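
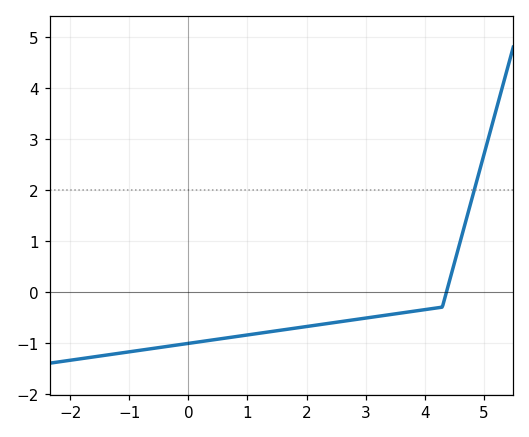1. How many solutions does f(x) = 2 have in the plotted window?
1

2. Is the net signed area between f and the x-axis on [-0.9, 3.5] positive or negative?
negative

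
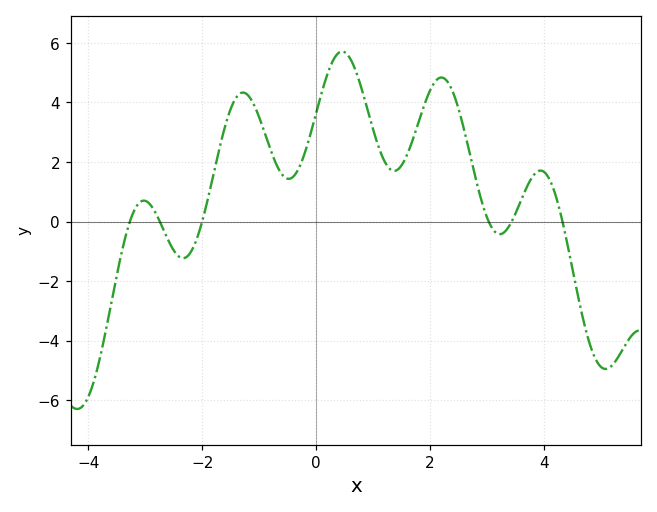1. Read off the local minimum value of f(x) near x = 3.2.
-0.4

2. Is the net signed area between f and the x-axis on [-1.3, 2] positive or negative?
positive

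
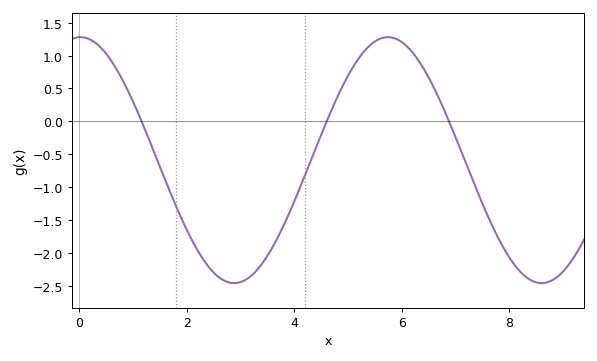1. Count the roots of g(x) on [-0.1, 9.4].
3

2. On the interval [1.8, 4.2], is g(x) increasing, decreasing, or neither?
neither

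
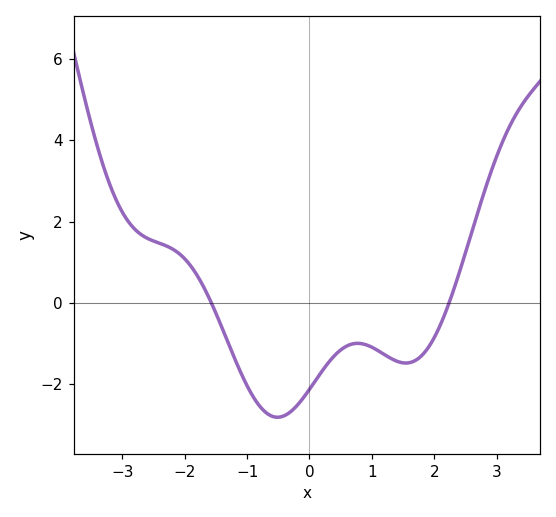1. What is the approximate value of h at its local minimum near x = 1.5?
-1.48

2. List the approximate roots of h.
-1.57, 2.24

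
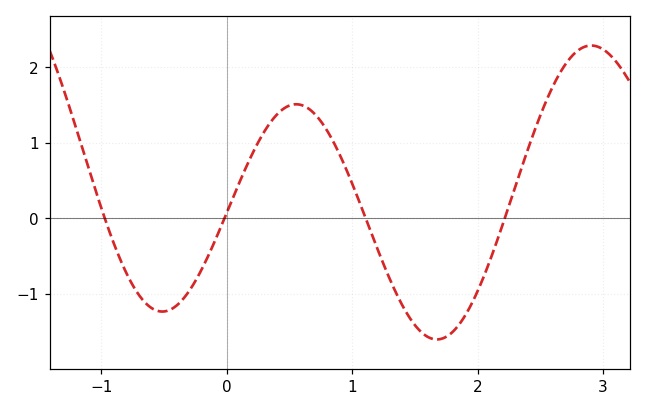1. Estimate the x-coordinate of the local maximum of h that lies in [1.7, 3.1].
2.91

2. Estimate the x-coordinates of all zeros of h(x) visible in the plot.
-0.973, -0.019, 1.11, 2.22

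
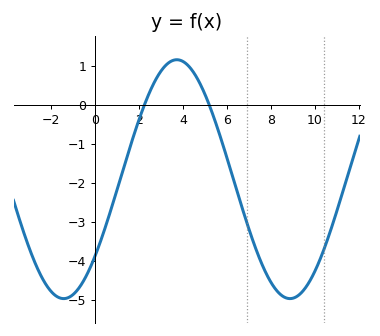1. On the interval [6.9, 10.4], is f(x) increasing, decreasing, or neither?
neither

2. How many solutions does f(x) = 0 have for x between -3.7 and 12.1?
2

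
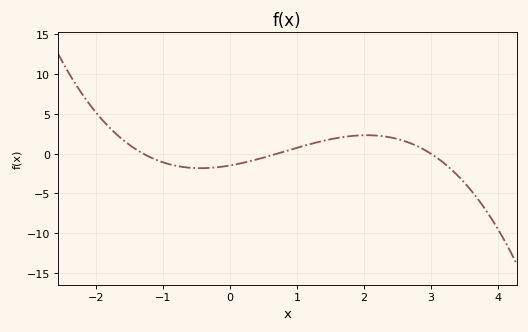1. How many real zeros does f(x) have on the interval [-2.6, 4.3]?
3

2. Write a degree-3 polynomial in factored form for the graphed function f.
y = -0.54(x + 1.3)(x - 0.7)(x - 3)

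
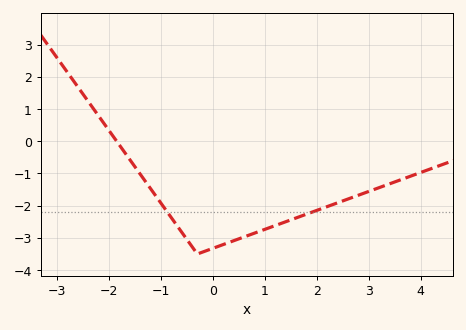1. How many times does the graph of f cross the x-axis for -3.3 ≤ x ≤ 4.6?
1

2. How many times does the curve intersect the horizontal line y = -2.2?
2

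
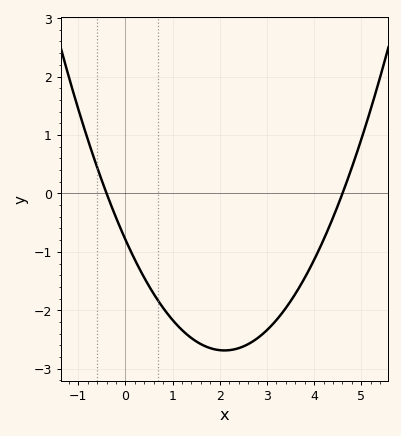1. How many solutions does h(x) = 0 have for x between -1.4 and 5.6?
2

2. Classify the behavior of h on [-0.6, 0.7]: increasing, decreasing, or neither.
decreasing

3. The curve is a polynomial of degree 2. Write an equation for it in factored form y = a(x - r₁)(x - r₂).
y = 0.43(x + 0.4)(x - 4.6)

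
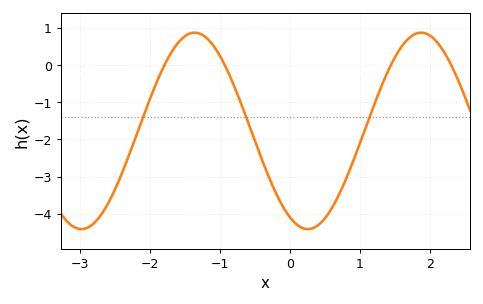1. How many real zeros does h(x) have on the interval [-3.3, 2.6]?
4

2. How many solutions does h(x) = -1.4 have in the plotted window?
3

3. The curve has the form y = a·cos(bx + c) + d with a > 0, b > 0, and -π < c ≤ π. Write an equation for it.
y = 2.64cos(1.9x + 2.6) - 1.77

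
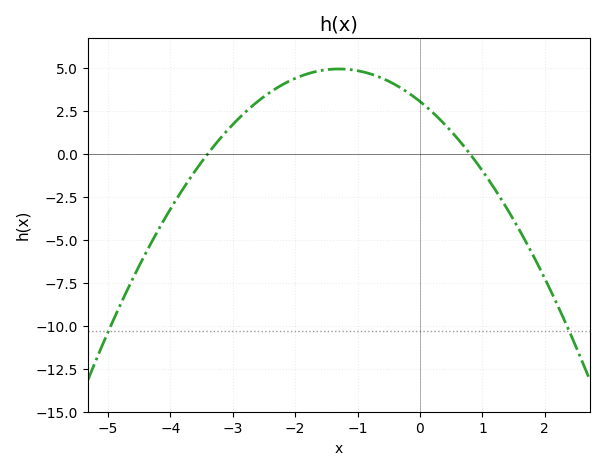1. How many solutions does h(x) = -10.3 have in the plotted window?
2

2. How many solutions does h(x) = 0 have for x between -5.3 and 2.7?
2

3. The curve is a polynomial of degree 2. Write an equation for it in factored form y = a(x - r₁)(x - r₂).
y = -1.12(x + 3.4)(x - 0.8)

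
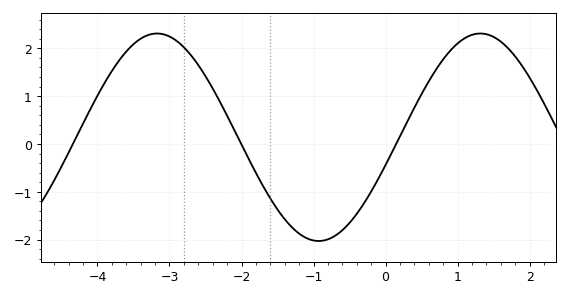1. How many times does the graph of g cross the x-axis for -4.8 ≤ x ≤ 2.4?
3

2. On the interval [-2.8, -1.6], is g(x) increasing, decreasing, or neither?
decreasing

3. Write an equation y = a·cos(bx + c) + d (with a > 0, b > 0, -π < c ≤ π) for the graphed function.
y = 2.17cos(1.4x - 1.84) + 0.14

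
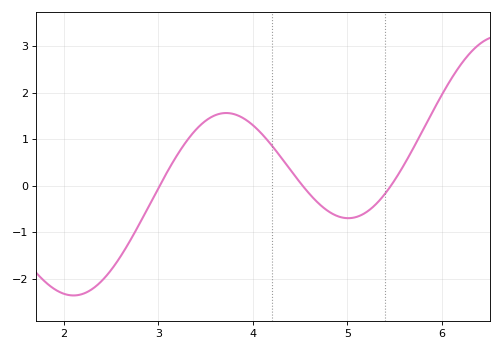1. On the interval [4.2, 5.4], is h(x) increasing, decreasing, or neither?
neither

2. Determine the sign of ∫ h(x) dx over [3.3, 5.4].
positive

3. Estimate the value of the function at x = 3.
-0.045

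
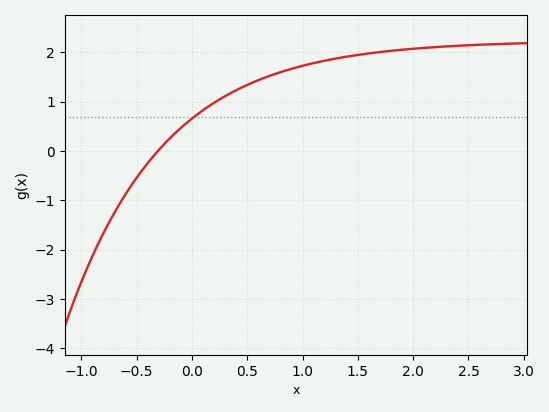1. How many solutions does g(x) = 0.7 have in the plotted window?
1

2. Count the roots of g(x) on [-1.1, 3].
1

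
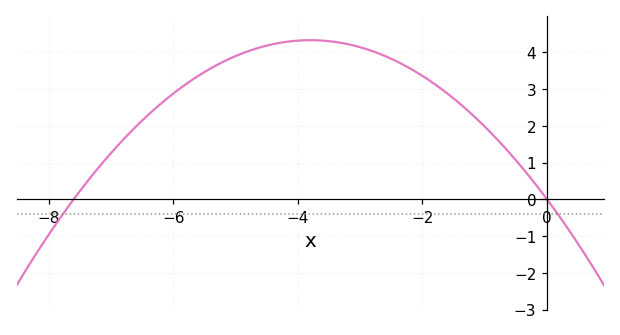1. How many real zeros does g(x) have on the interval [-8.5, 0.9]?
2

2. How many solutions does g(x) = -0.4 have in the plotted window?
2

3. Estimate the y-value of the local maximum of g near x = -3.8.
4.33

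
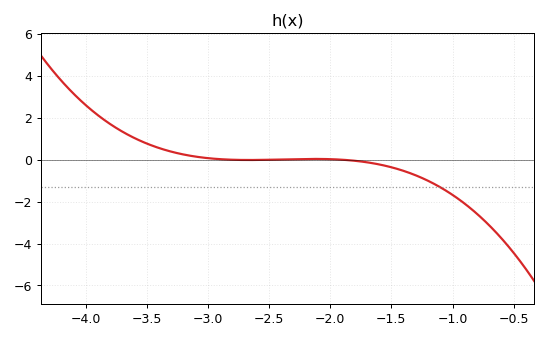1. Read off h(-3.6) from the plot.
1.03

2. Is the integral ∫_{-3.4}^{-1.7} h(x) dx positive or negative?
positive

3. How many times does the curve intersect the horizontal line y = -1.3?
1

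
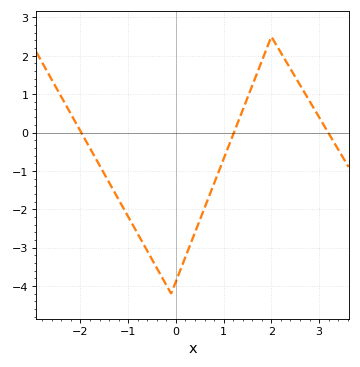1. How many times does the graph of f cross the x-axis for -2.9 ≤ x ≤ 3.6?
3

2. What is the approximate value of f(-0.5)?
-3.31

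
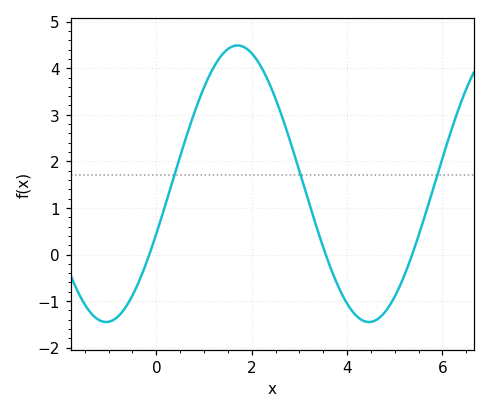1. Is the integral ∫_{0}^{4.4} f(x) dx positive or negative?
positive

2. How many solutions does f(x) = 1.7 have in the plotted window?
3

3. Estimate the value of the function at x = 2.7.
2.77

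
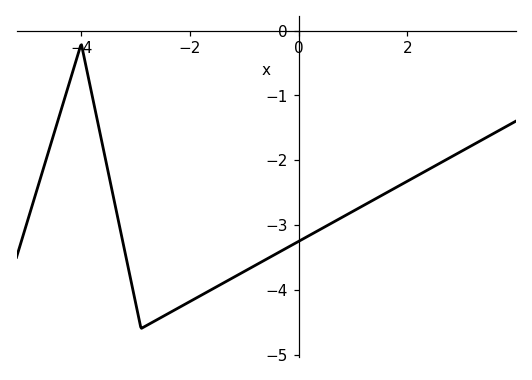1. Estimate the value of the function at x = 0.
-3.3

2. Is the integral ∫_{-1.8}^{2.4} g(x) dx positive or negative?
negative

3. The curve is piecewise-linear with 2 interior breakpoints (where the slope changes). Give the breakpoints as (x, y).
(-4, -0.2); (-2.9, -4.6)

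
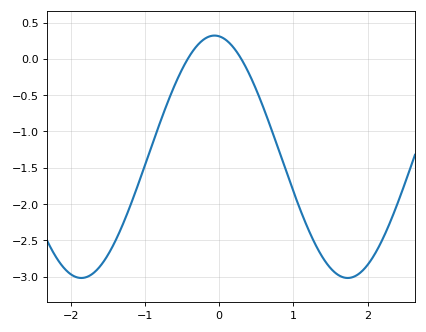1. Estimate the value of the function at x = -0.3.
0.178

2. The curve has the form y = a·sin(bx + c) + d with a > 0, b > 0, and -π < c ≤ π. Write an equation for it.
y = 1.67sin(1.75x + 1.68) - 1.35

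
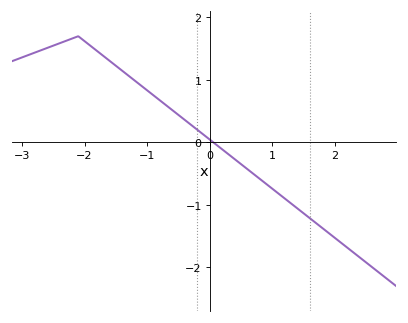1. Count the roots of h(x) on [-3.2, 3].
1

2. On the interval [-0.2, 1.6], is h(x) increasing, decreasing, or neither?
decreasing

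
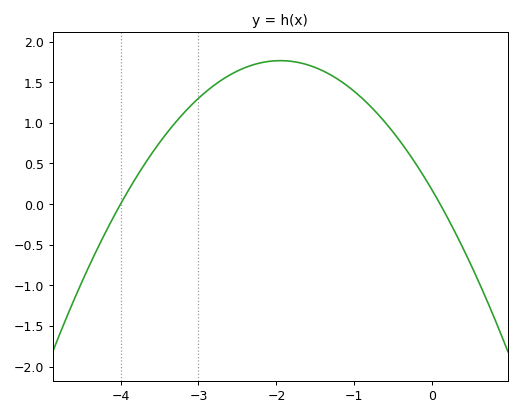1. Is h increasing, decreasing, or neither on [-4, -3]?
increasing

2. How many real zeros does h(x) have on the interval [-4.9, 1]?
2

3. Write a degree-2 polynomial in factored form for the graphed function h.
y = -0.42(x + 4)(x - 0.1)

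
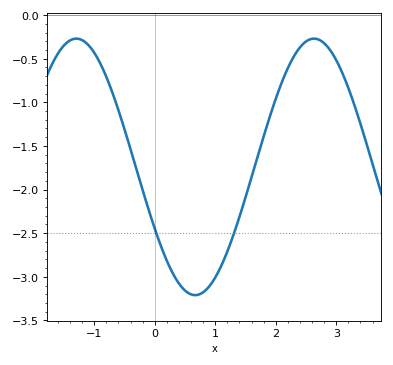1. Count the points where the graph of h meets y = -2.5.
2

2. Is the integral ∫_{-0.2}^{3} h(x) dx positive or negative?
negative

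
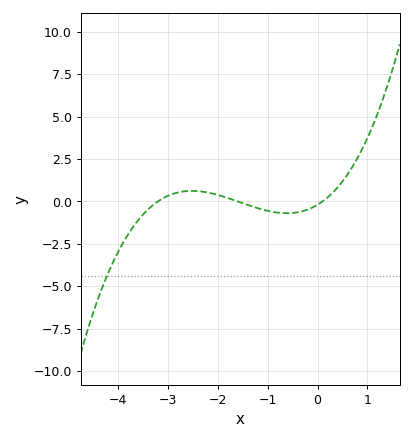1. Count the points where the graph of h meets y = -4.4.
1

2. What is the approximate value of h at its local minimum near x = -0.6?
-0.692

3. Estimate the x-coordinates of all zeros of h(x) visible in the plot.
-3.2, -1.6, 0.1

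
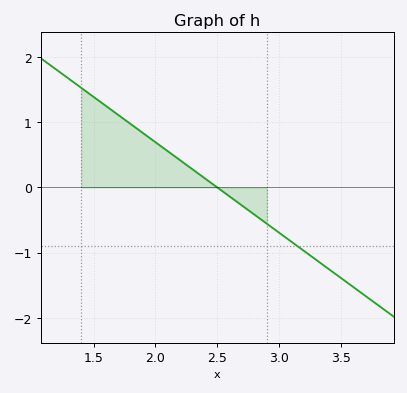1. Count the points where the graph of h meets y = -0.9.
1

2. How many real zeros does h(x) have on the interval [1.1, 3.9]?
1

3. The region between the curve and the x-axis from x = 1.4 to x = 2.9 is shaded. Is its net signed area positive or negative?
positive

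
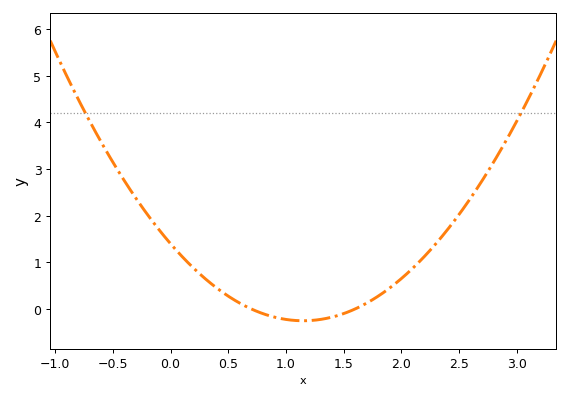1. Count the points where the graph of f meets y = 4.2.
2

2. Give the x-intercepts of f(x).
0.7, 1.6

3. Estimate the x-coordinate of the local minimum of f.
1.2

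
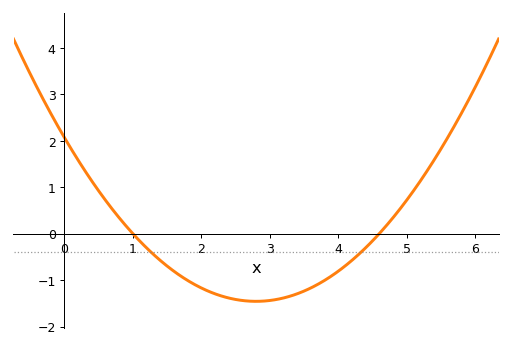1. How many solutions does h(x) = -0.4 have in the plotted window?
2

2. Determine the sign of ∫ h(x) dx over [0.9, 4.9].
negative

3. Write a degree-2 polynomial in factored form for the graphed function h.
y = 0.45(x - 1)(x - 4.6)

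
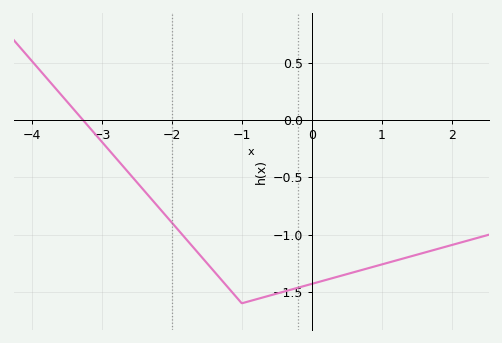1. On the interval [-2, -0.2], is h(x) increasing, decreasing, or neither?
neither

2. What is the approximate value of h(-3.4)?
0.094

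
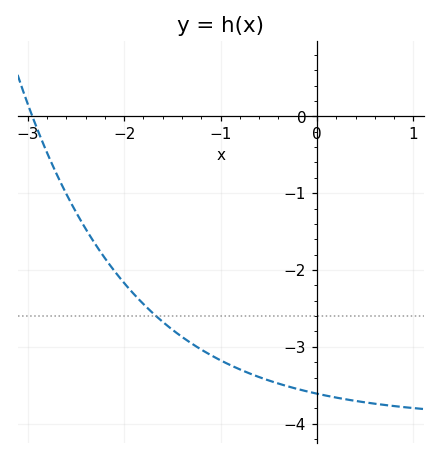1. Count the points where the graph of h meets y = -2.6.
1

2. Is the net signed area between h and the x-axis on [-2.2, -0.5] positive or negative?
negative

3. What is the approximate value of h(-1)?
-3.2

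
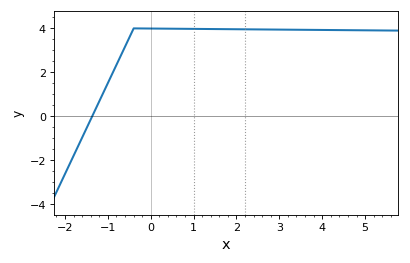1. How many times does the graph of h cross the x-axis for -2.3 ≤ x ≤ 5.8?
1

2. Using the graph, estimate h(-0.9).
2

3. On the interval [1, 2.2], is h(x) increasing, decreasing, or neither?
decreasing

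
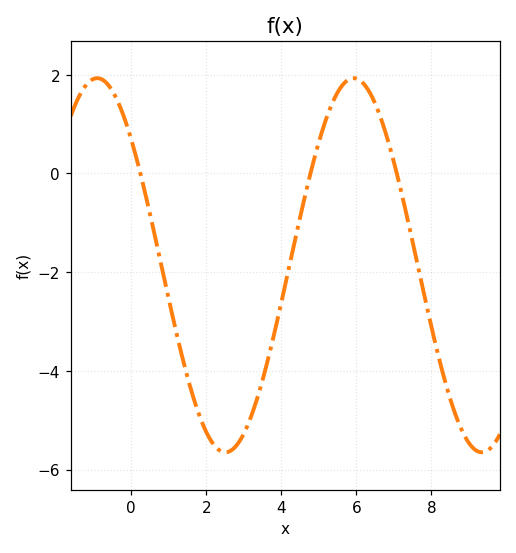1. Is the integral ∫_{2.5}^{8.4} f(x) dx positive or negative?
negative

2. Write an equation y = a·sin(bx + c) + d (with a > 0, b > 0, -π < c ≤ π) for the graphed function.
y = 3.79sin(0.92x + 2.4) - 1.86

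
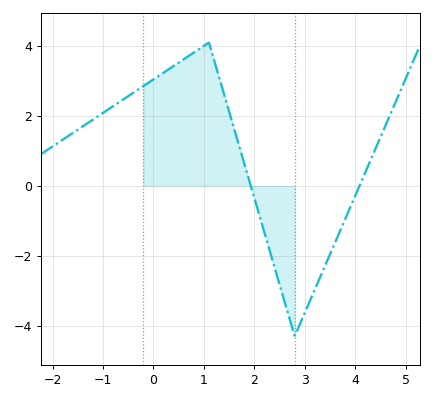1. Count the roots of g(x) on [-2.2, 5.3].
2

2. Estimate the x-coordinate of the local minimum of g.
2.8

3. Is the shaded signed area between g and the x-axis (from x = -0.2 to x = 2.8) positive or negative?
positive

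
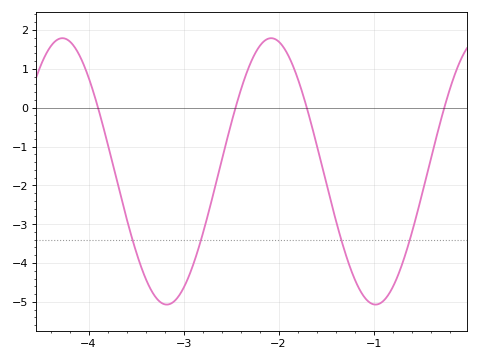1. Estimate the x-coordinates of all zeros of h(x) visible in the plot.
-3.9, -2.45, -1.7, -0.256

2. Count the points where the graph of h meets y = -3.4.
4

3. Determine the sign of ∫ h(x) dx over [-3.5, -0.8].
negative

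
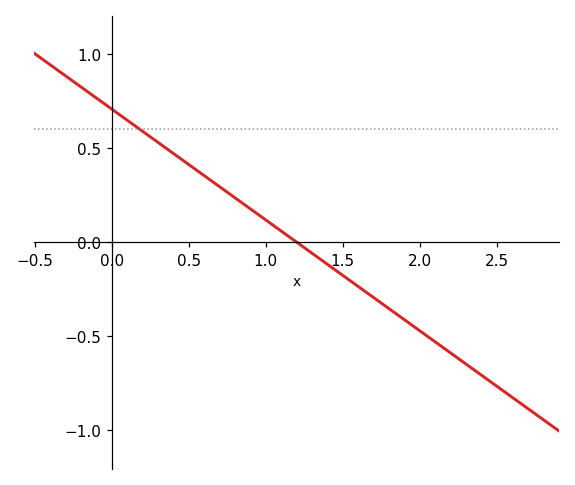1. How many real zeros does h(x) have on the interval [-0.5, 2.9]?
1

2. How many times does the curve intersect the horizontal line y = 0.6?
1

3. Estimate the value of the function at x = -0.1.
0.75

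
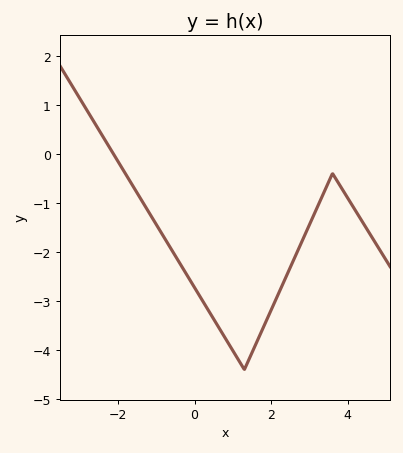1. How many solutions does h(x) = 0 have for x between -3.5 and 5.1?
1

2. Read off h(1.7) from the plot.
-3.7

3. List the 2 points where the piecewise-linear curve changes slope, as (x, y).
(1.3, -4.4); (3.6, -0.4)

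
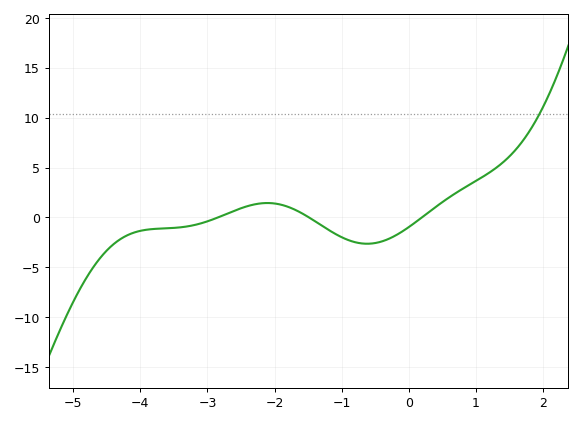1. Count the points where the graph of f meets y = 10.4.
1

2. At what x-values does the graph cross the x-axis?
-2.8, -1.4, 0.2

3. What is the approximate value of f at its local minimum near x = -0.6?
-2.5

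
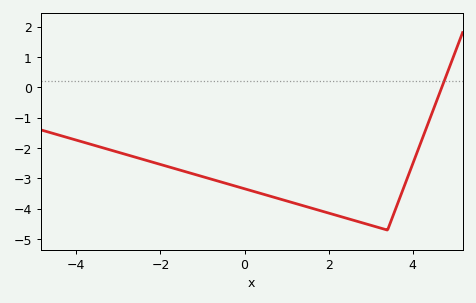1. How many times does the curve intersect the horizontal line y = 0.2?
1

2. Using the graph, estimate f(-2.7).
-2.3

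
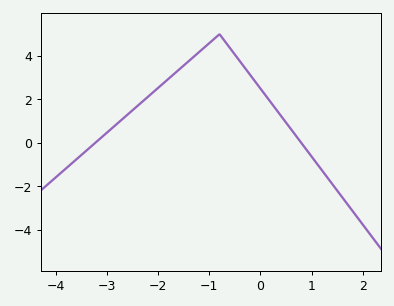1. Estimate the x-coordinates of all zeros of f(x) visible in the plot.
-3.2, 0.8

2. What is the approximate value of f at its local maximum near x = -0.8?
5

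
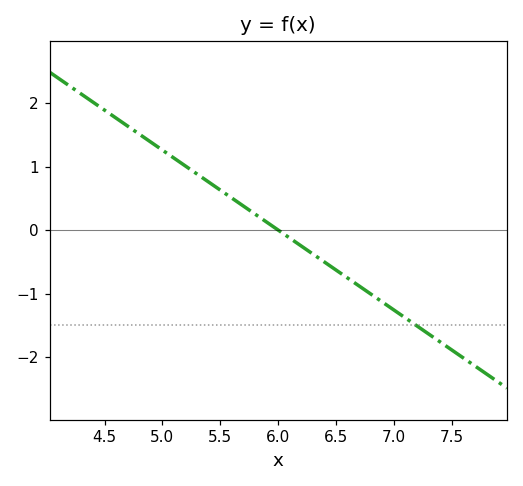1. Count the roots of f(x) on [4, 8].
1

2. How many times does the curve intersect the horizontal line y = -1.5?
1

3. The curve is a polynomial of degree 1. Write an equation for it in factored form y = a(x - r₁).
y = -1.26(x - 6)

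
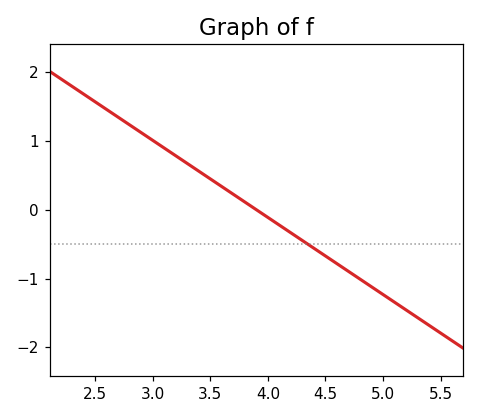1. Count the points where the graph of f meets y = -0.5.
1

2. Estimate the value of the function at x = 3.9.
0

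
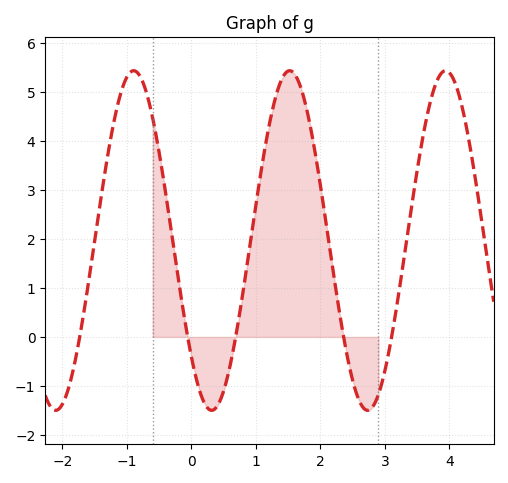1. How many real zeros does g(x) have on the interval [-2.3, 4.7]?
5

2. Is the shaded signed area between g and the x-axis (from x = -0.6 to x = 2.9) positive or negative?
positive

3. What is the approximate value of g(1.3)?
4.9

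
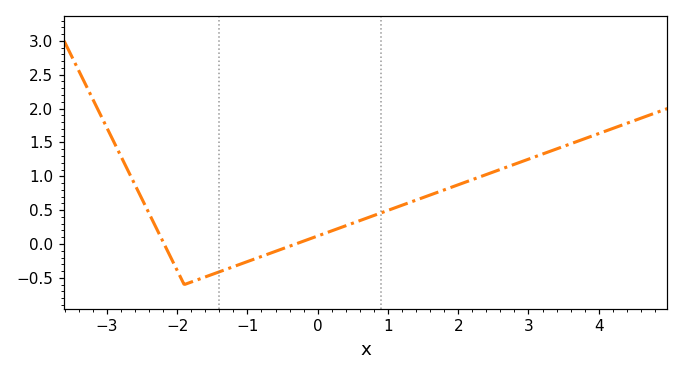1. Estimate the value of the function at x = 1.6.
0.7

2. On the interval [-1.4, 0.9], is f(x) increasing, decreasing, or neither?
increasing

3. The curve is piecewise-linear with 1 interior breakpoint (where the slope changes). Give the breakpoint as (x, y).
(-1.9, -0.6)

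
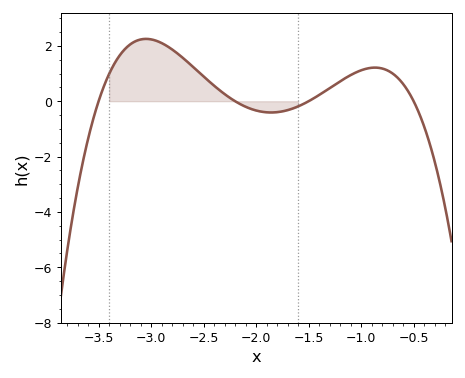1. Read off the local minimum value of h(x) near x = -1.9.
-0.407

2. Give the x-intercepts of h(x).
-3.5, -2.2, -1.5, -0.5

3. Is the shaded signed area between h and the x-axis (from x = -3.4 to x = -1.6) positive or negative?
positive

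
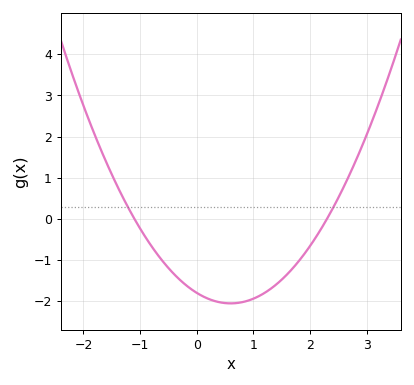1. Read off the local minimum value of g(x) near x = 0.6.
-2.05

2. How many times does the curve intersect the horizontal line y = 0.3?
2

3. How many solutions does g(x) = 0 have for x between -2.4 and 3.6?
2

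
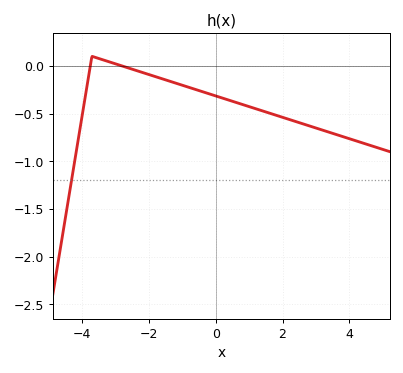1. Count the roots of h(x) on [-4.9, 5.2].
2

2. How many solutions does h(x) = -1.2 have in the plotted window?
1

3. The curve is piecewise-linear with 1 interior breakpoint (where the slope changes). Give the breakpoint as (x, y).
(-3.7, 0.1)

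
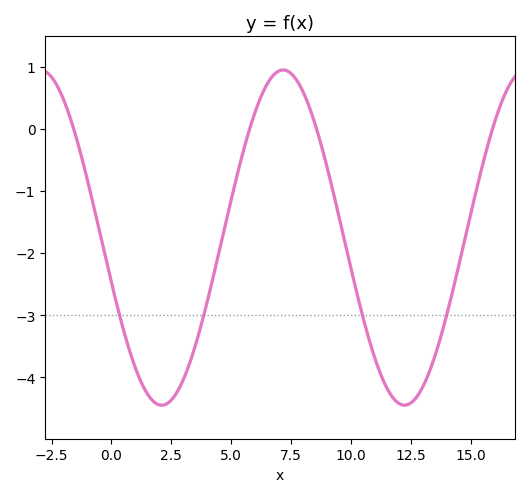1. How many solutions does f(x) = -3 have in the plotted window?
4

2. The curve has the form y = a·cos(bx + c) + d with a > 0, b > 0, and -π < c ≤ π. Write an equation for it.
y = 2.7cos(0.62x + 1.84) - 1.75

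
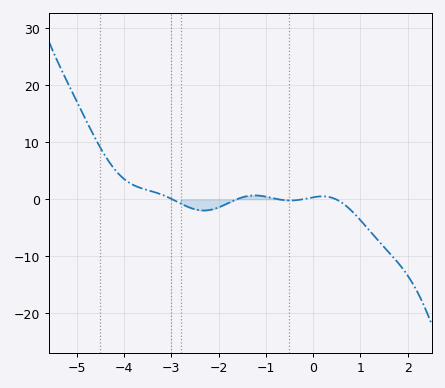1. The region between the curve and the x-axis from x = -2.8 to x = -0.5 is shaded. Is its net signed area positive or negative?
negative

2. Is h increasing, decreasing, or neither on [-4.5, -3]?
decreasing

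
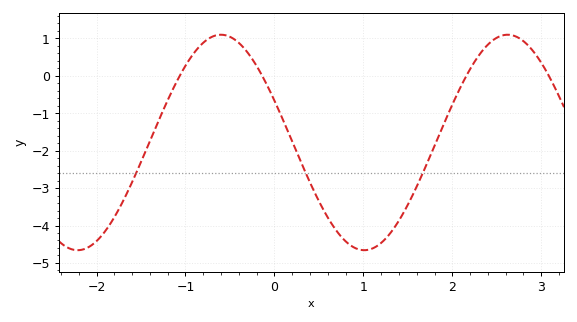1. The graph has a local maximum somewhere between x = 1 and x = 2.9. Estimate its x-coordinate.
2.6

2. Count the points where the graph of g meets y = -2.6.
3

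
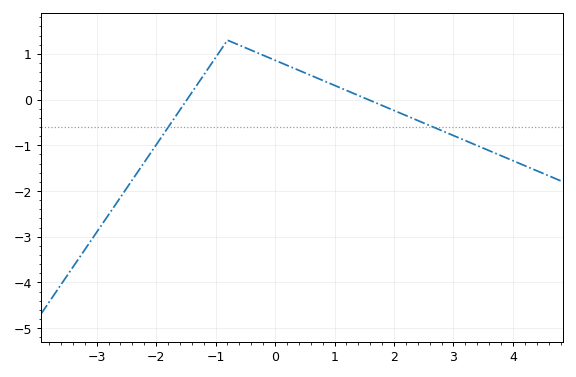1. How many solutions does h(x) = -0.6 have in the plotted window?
2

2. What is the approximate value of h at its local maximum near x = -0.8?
1.3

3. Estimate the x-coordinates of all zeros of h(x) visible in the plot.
-1.4, 1.6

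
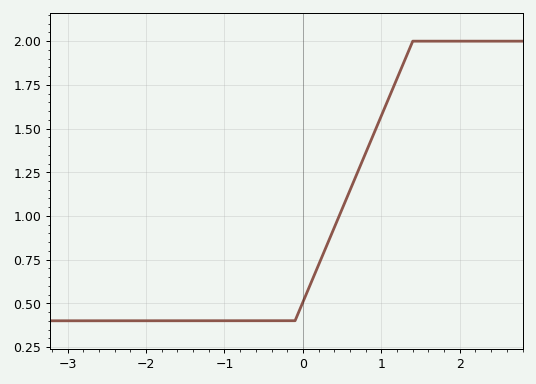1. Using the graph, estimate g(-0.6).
0.4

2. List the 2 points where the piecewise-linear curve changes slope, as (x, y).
(-0.1, 0.4); (1.4, 2)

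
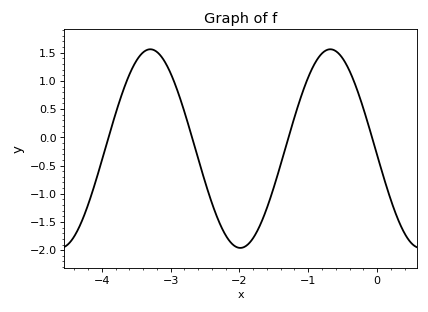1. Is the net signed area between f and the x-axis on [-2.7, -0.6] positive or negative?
negative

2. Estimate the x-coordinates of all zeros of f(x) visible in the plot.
-3.9, -2.69, -1.29, -0.072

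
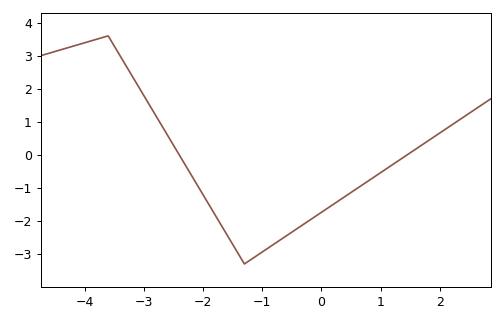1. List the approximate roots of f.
-2.4, 1.4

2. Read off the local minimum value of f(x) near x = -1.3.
-3.3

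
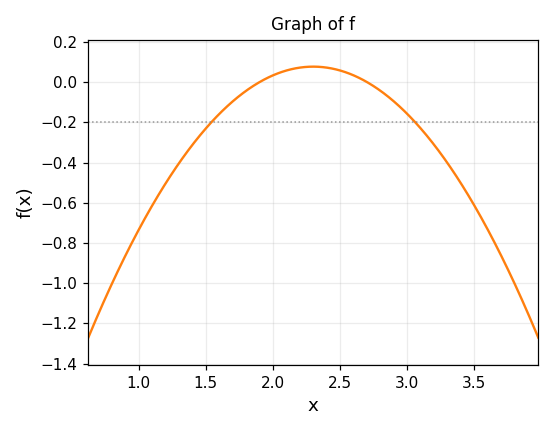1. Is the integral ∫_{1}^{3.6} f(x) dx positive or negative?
negative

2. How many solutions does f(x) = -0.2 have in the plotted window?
2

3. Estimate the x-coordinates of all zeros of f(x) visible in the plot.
1.9, 2.7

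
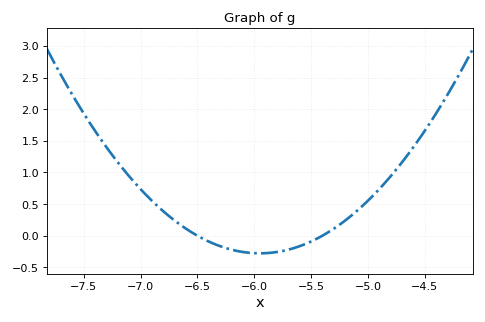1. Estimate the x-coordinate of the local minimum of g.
-5.95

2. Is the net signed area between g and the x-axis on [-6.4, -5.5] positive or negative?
negative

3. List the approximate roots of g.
-6.5, -5.4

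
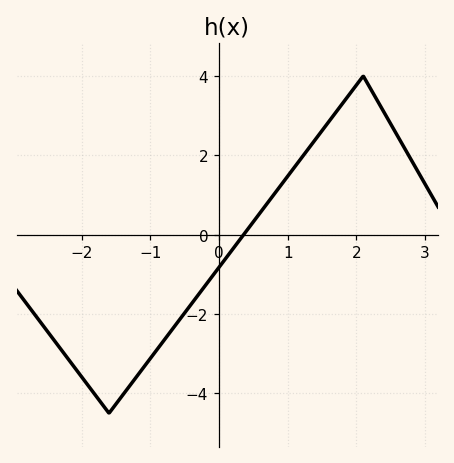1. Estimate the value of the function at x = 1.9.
3.54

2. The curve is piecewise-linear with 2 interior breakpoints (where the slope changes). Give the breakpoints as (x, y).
(-1.6, -4.5); (2.1, 4)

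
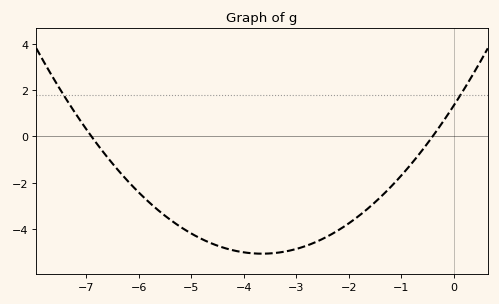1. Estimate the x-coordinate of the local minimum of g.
-3.6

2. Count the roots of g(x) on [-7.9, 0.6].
2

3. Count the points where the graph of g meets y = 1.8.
2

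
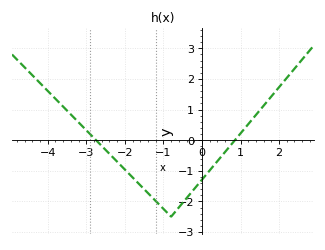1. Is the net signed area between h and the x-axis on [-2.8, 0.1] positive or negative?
negative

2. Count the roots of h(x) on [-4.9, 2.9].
2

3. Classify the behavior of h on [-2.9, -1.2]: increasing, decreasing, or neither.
decreasing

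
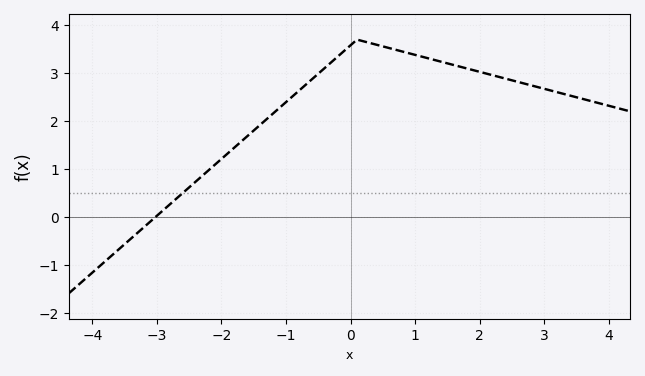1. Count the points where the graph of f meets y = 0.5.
1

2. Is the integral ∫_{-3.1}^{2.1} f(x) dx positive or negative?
positive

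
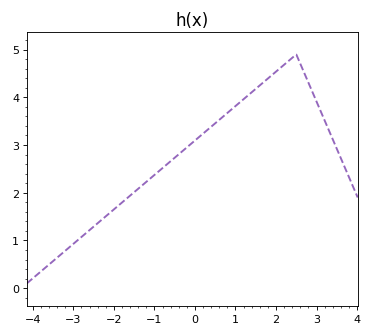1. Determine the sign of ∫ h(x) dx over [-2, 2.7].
positive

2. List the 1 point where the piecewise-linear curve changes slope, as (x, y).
(2.5, 4.9)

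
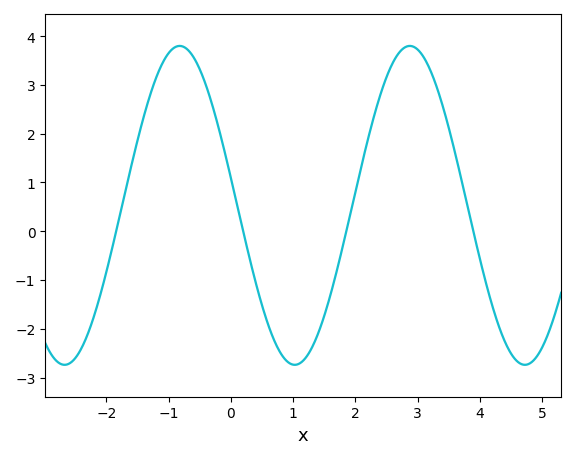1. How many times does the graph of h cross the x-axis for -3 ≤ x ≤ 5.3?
4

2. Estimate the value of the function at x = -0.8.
3.8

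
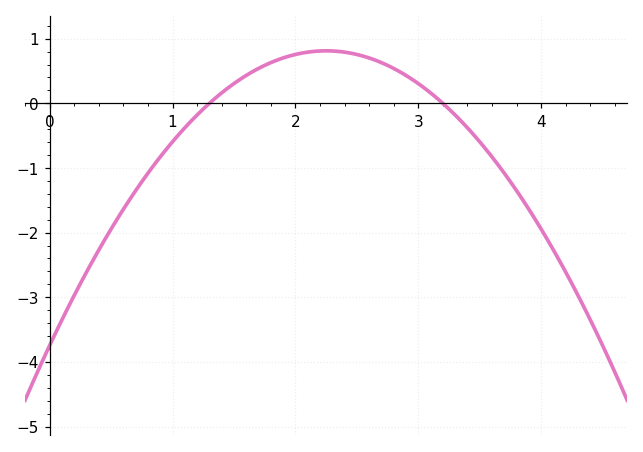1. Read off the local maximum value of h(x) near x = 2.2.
0.812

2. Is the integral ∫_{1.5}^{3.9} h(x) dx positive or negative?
positive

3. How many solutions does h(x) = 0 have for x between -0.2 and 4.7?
2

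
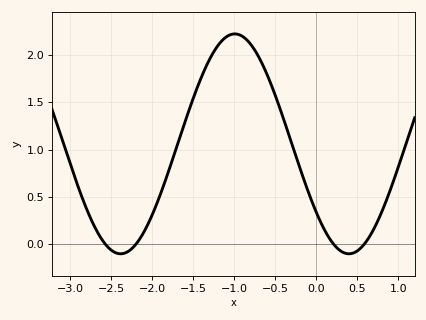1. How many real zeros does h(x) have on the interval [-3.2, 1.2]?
4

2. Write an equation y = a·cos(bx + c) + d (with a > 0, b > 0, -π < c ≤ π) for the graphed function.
y = 1.16cos(2.3x + 2.2) + 1.06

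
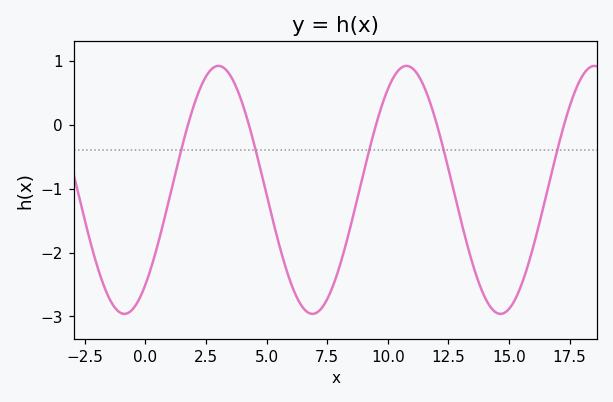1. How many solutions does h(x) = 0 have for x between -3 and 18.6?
5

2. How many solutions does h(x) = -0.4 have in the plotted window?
5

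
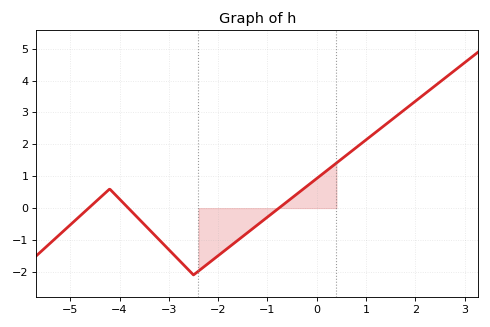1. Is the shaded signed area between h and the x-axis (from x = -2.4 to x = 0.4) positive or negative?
negative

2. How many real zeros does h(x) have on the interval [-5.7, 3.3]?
3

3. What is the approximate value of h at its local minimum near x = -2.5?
-2.1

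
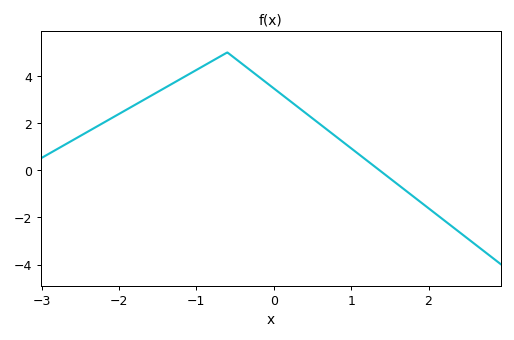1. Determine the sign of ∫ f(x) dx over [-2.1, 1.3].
positive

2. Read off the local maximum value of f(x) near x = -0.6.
5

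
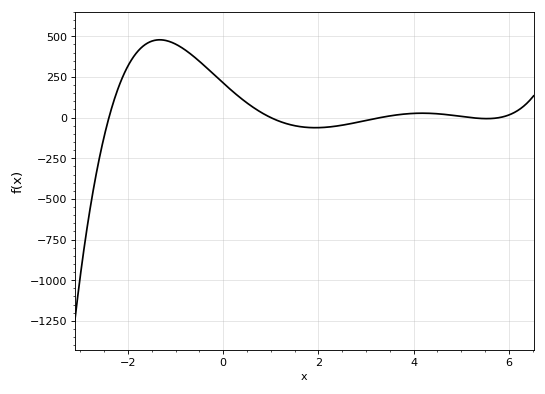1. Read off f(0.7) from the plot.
49.4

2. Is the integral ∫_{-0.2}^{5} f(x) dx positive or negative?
positive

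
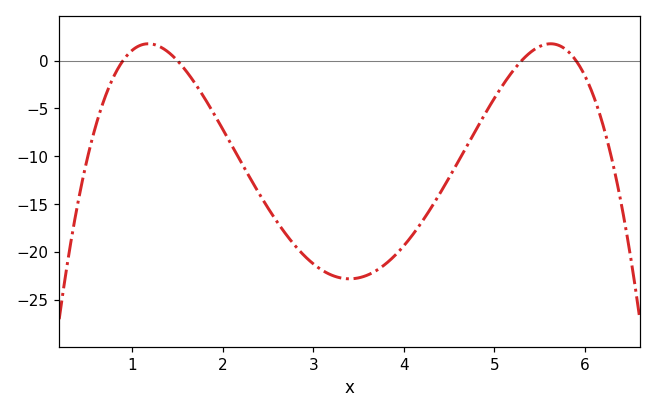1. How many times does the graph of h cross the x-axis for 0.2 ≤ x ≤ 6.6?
4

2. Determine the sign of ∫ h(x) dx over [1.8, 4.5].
negative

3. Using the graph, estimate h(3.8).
-21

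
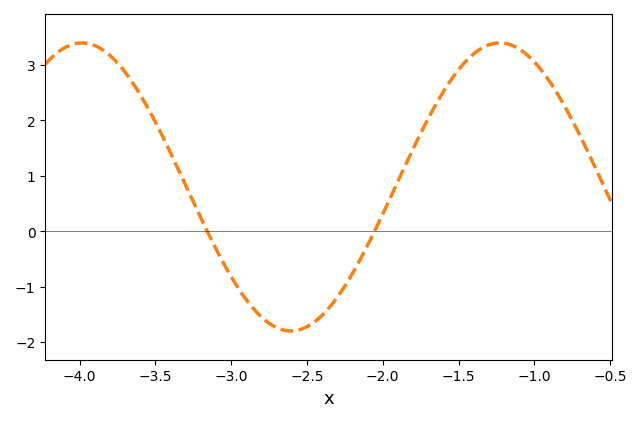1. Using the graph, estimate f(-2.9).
-1.2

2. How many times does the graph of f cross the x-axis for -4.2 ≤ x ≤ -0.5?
2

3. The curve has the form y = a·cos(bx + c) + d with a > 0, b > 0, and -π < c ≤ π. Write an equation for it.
y = 2.6cos(2.3x + 2.8) + 0.8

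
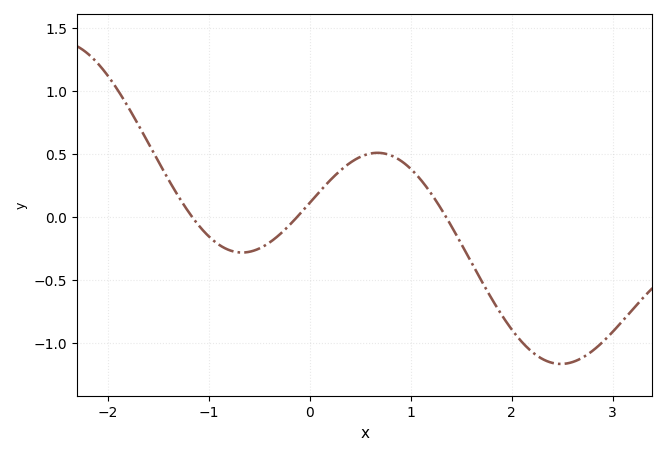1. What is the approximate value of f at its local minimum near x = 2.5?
-1.15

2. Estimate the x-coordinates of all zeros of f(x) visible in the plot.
-1.2, -0.1, 1.3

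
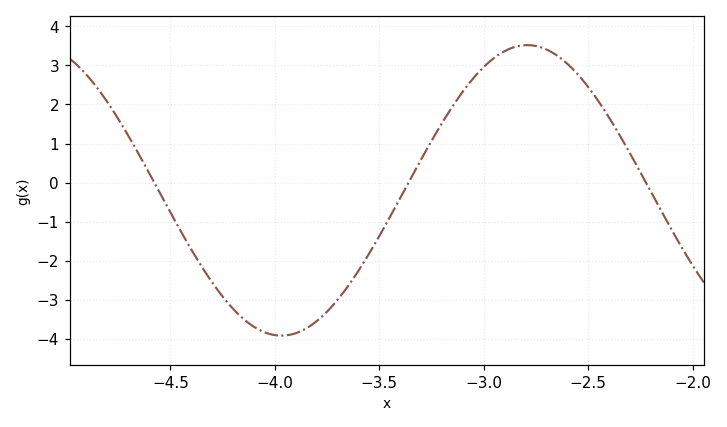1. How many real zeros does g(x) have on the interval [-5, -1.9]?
3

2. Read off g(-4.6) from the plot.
0.2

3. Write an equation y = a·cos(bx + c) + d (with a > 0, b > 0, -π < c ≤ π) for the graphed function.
y = 3.72cos(2.7x + 1.2) - 0.2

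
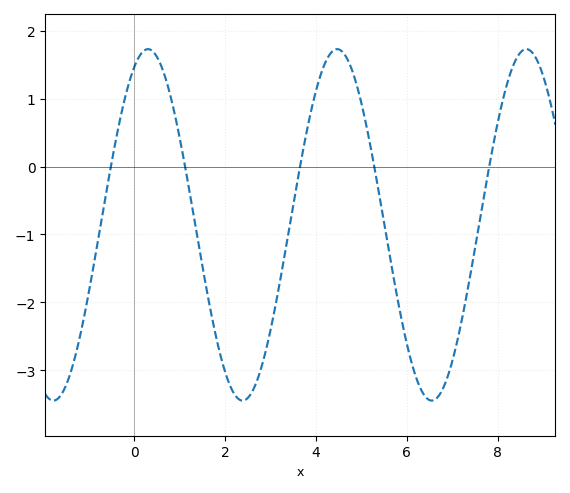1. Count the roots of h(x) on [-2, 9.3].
5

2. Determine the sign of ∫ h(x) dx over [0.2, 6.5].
negative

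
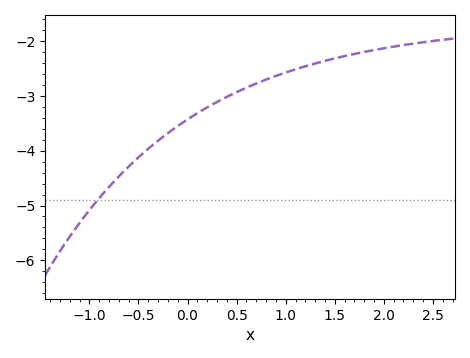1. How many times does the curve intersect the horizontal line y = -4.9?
1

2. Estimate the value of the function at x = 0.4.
-3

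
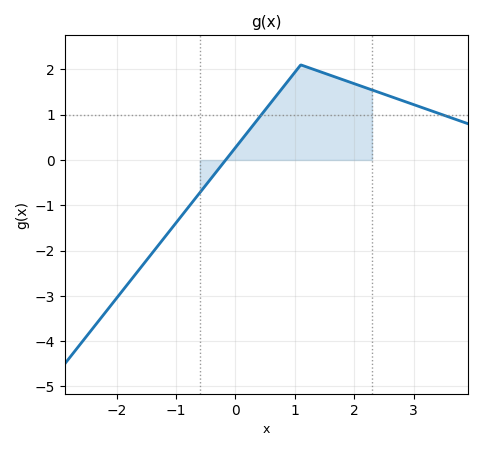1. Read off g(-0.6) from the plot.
-0.723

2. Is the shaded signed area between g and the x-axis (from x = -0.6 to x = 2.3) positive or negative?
positive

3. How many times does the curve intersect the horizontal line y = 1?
2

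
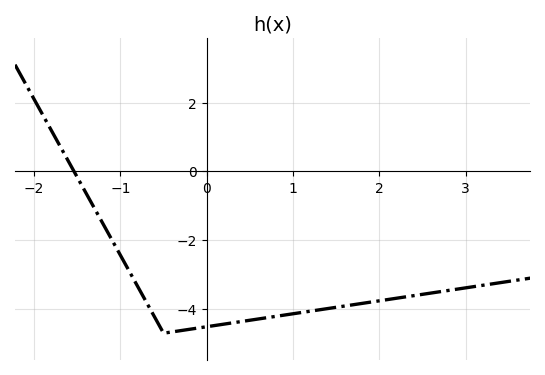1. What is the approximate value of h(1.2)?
-4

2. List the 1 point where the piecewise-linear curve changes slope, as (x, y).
(-0.5, -4.7)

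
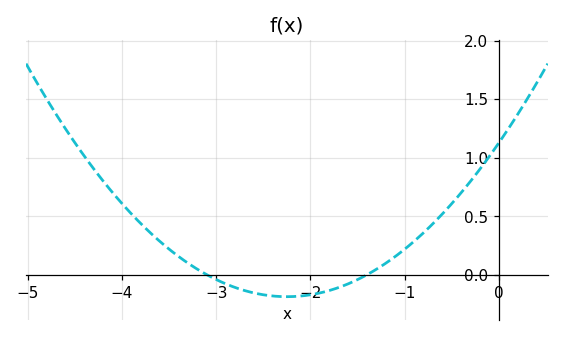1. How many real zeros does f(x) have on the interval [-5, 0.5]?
2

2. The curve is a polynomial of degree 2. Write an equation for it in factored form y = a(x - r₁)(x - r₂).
y = 0.26(x + 3.1)(x + 1.4)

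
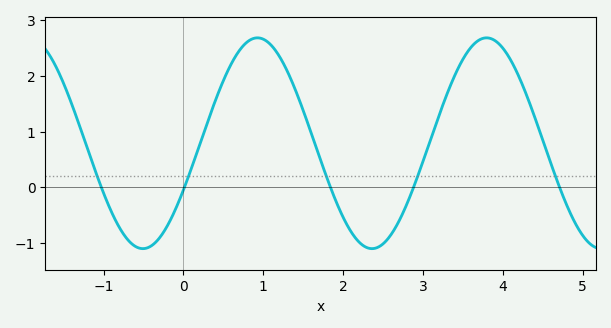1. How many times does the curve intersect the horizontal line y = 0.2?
5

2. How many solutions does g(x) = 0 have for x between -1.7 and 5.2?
5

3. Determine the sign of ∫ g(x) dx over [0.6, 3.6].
positive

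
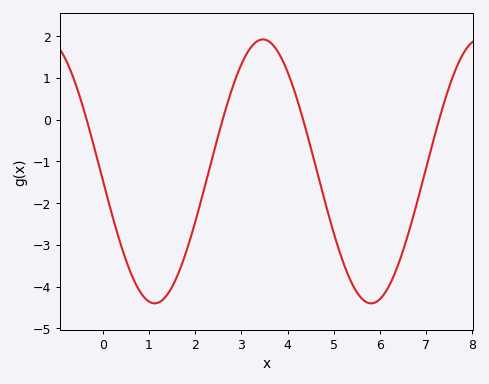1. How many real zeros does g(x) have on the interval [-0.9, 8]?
4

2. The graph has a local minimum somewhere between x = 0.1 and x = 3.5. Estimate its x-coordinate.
1.2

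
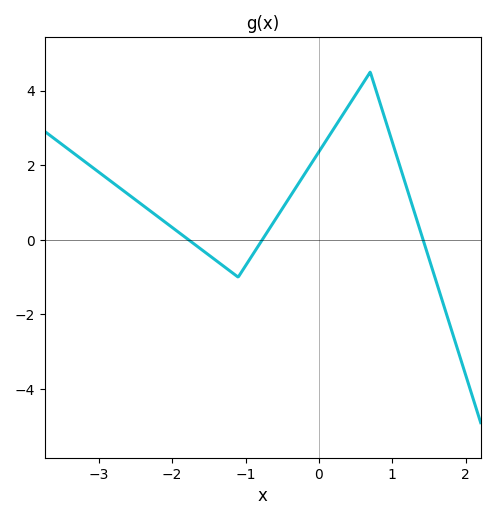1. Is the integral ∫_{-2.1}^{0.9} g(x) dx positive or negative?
positive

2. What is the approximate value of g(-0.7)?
0.222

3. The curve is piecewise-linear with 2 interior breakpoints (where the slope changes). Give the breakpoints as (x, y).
(-1.1, -1); (0.7, 4.5)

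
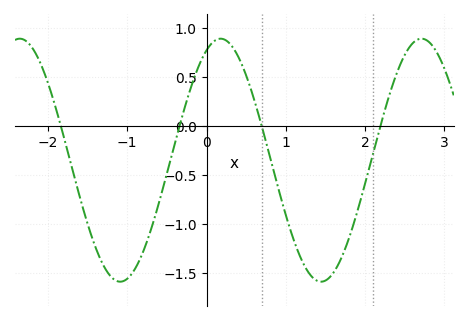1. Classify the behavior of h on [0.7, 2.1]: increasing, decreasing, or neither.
neither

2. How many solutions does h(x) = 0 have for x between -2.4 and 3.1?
4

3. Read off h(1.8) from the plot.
-1.15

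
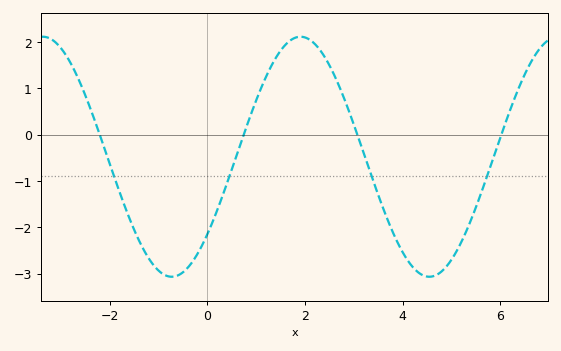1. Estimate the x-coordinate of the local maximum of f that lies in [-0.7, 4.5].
2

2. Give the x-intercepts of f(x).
-2.2, 0.8, 3, 6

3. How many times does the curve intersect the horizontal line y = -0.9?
4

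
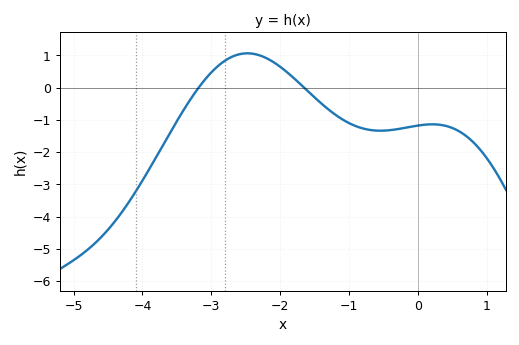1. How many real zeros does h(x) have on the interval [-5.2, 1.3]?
2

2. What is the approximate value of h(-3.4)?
-0.7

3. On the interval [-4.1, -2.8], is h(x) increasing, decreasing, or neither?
increasing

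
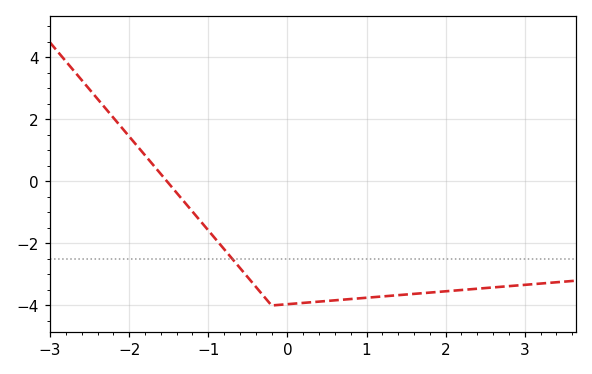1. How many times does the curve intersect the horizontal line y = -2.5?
1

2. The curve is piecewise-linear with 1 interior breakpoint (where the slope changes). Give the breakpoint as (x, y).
(-0.2, -4)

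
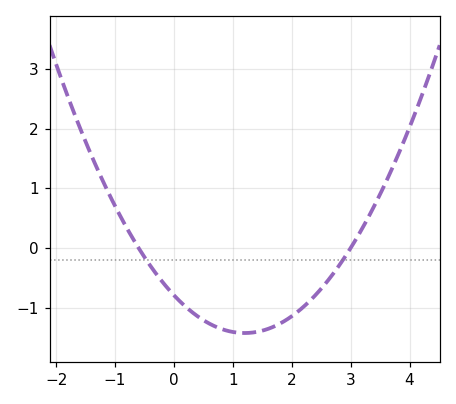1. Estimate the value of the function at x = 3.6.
1.11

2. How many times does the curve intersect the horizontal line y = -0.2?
2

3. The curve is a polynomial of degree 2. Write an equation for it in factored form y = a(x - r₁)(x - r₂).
y = 0.44(x + 0.6)(x - 3)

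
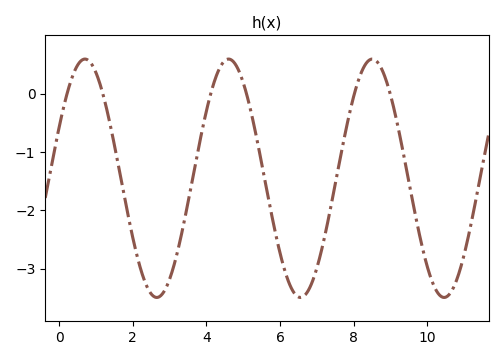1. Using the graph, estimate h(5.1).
0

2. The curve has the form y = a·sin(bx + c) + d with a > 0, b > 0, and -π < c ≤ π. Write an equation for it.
y = 2.04sin(1.6x + 0.44) - 1.45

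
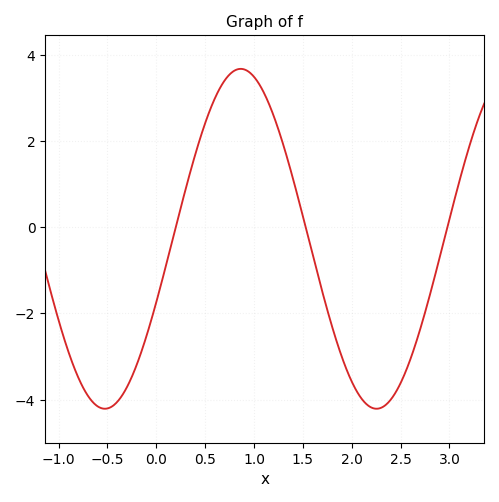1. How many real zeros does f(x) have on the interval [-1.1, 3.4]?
3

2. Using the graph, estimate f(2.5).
-3.62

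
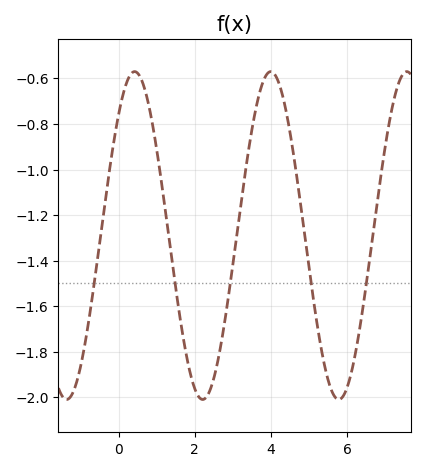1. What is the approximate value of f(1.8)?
-1.83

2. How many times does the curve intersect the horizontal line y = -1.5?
5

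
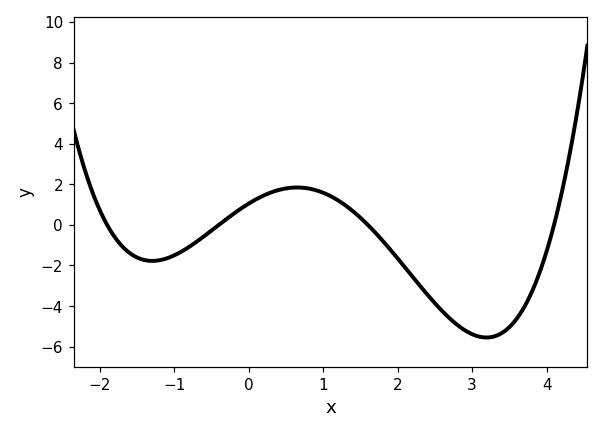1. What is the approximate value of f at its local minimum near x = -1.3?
-1.78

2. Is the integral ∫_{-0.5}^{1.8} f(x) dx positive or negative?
positive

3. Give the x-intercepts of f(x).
-1.9, -0.4, 1.6, 4.1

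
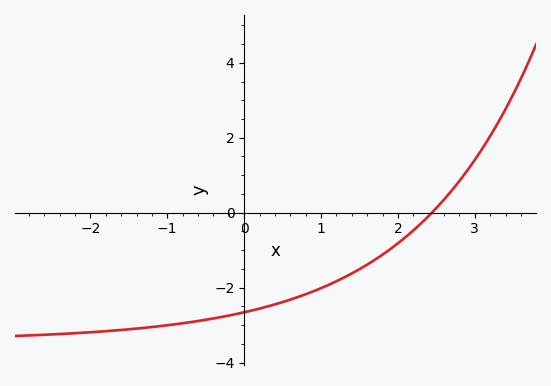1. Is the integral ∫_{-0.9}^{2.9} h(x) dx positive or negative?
negative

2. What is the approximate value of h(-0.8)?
-2.95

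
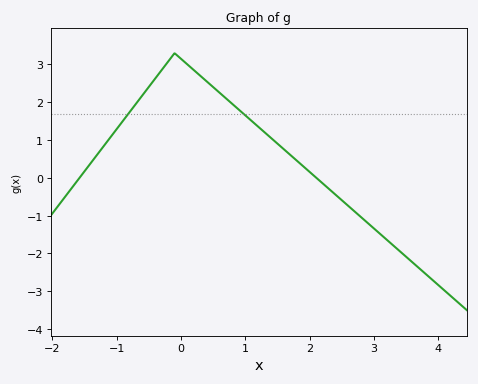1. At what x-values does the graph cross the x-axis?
-1.58, 2.11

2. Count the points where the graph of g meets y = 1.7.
2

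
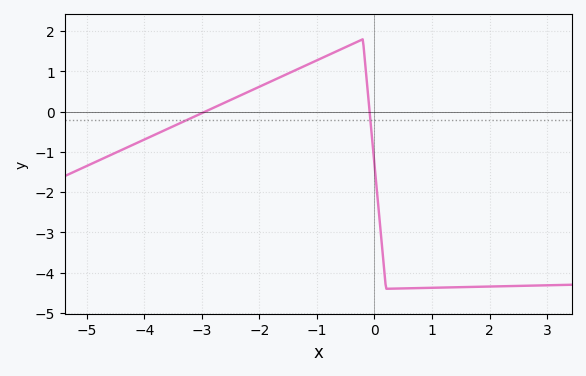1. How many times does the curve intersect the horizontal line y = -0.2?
2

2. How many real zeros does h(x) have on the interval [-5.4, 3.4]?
2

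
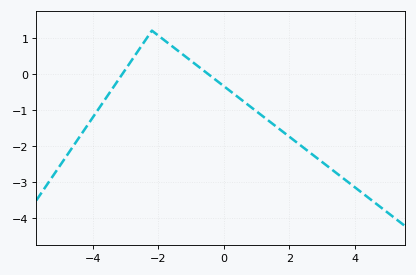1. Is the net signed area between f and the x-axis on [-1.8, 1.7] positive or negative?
negative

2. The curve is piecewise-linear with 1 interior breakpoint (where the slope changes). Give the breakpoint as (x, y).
(-2.2, 1.2)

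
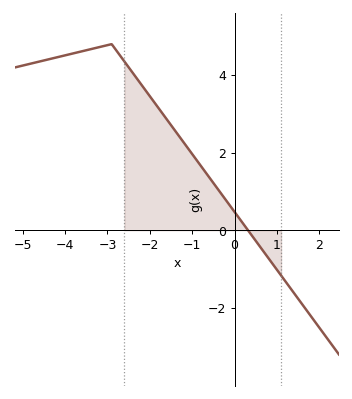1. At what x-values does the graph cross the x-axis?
0.4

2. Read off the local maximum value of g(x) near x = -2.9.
4.8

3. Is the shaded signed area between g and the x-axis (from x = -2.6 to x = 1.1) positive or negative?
positive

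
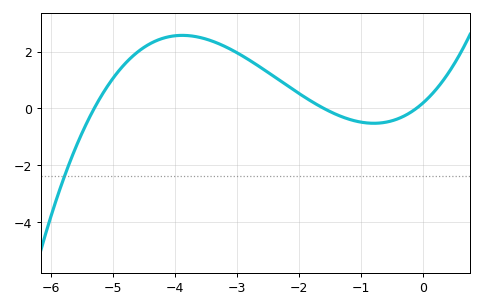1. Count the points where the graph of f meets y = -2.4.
1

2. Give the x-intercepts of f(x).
-5.3, -1.6, -0.1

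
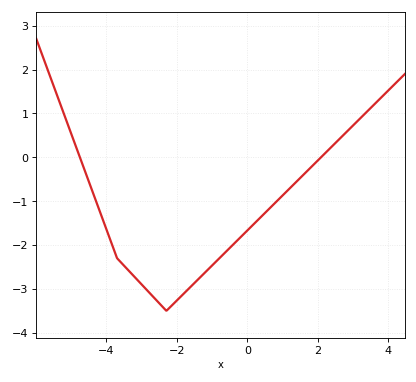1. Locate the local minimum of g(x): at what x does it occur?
-2.2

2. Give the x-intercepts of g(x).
-4.8, 2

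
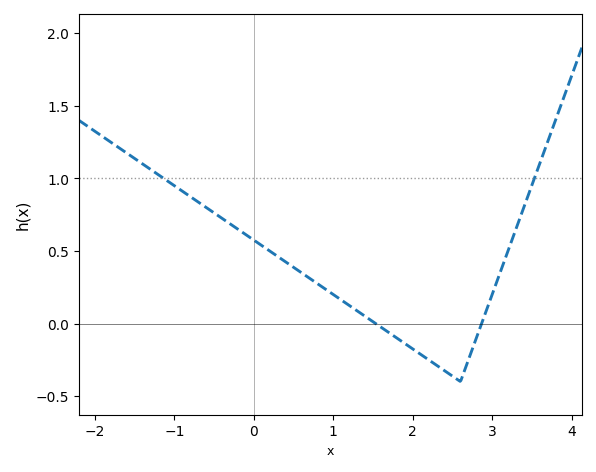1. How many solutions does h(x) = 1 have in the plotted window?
2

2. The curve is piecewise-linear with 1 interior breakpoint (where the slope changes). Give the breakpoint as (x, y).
(2.6, -0.4)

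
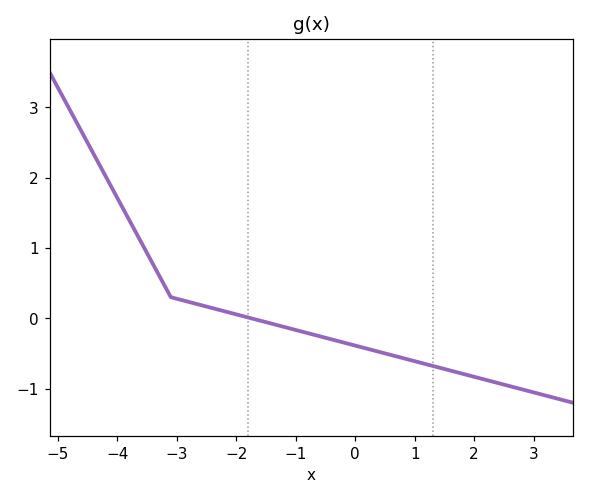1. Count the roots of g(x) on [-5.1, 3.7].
1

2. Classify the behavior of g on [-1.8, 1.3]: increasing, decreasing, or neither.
decreasing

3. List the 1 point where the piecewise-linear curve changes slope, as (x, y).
(-3.1, 0.3)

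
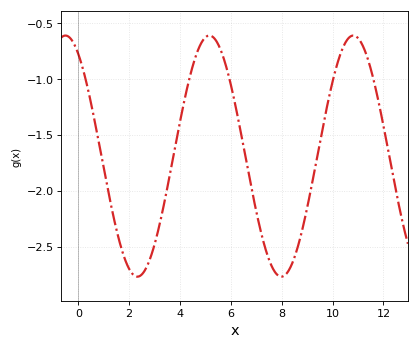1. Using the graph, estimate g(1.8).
-2.6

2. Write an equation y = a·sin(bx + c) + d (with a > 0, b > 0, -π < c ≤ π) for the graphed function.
y = 1.08sin(1.1x + 2.1) - 1.69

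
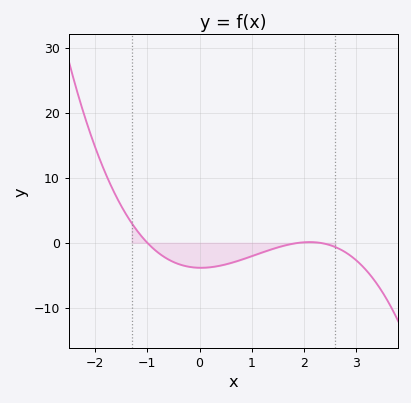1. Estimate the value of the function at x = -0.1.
-4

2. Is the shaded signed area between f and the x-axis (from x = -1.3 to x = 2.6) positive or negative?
negative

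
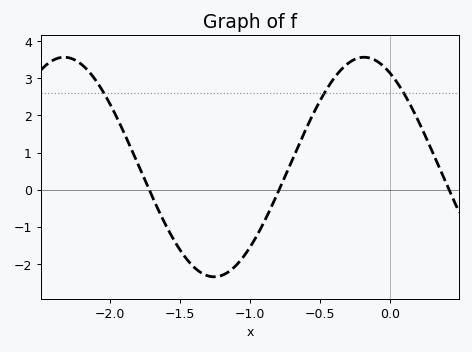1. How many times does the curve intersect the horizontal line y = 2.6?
3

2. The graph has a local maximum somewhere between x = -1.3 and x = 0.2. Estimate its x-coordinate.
-0.2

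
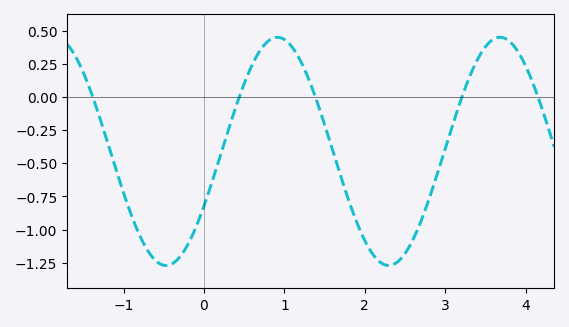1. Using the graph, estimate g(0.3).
-0.255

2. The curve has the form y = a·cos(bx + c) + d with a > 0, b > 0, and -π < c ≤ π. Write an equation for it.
y = 0.86cos(2.27x - 2.07) - 0.41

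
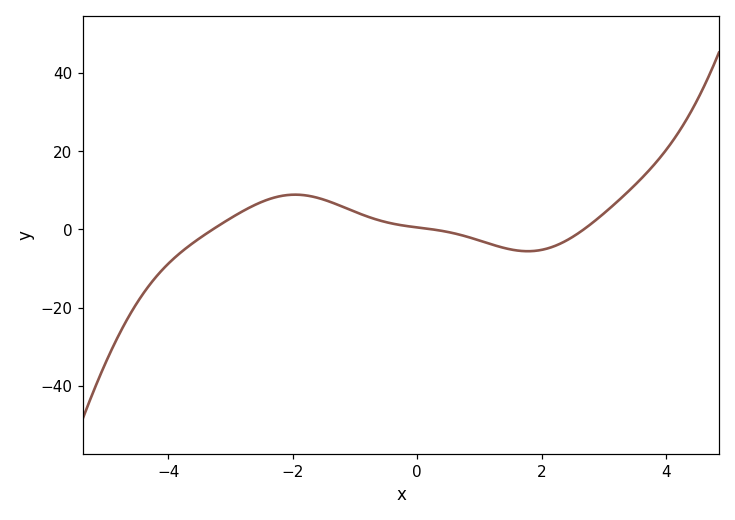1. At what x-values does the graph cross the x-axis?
-3.28, 0.247, 2.68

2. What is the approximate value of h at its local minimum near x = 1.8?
-5.58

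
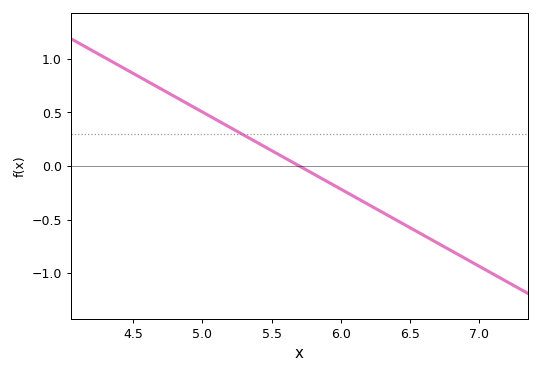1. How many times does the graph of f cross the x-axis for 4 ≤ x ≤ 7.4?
1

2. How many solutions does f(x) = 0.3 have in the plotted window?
1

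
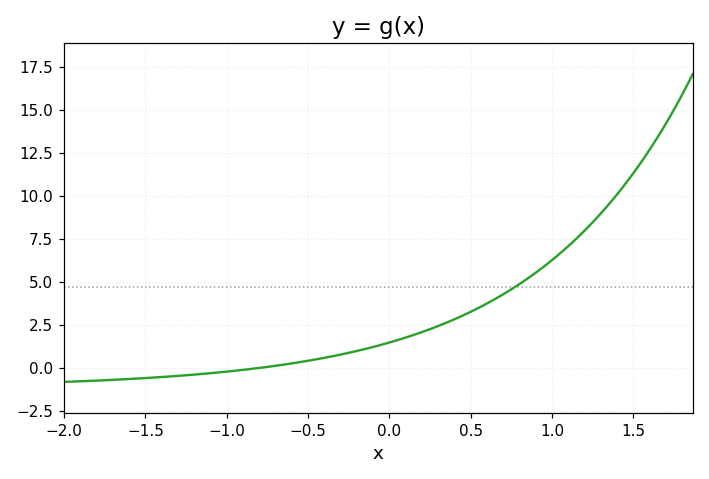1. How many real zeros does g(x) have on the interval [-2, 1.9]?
1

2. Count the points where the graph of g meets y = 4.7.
1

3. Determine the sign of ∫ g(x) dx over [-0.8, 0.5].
positive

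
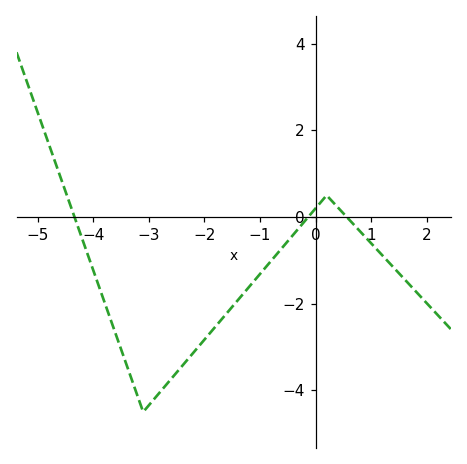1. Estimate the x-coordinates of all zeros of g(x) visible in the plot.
-4.34, -0.13, 0.562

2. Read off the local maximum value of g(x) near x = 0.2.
0.497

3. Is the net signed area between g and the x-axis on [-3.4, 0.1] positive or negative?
negative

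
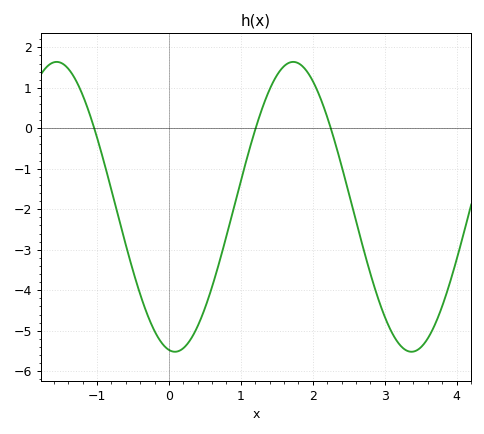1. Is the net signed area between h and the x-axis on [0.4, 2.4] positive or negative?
negative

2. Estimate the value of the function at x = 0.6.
-3.9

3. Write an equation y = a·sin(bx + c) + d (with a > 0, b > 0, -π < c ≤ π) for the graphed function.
y = 3.58sin(1.9x - 1.7) - 1.94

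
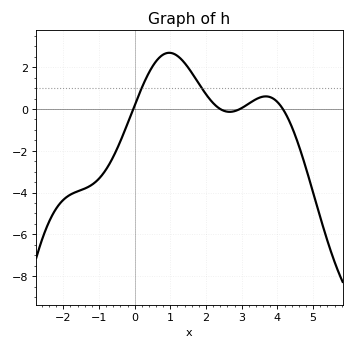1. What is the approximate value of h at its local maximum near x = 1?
2.69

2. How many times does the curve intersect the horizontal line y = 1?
2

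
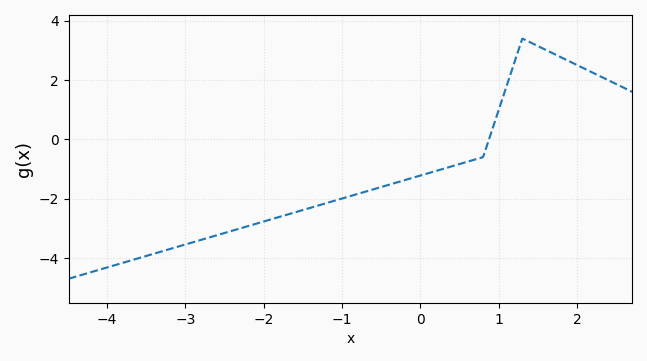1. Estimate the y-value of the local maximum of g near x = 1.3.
3.4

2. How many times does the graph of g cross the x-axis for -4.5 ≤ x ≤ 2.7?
1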